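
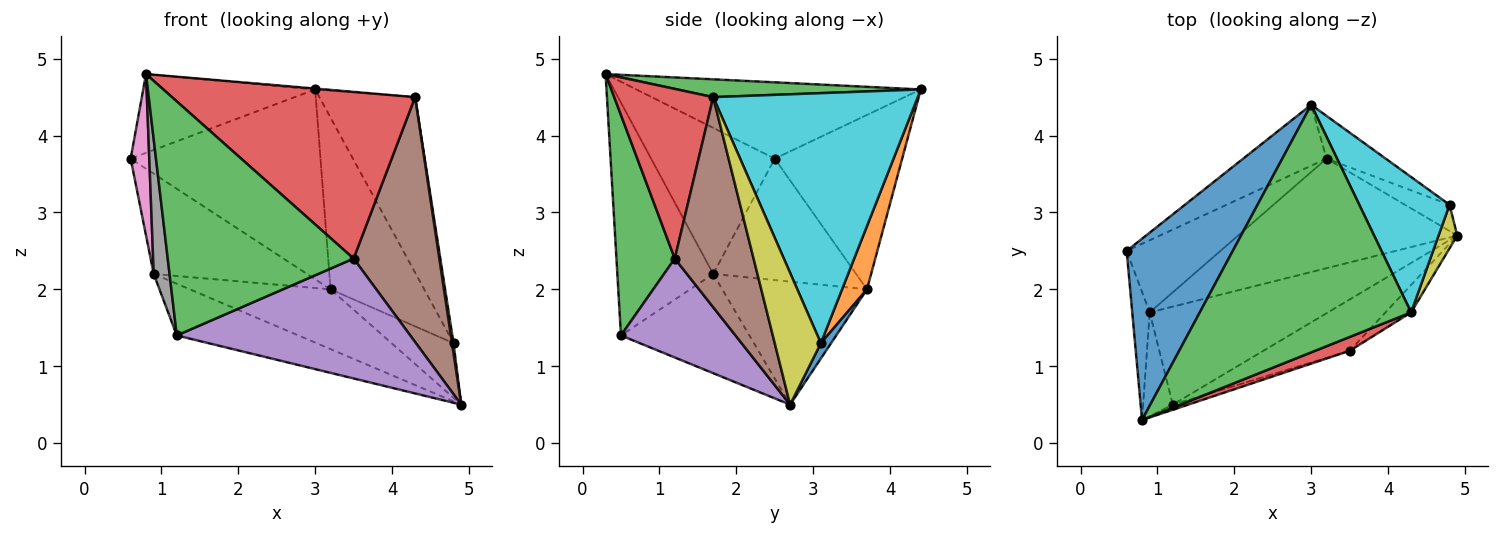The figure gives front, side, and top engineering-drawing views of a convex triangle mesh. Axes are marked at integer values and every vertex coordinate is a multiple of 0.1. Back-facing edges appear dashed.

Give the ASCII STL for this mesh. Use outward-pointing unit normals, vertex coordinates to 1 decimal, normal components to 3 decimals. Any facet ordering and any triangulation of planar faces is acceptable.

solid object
 facet normal -0.551 0.333 0.766
  outer loop
   vertex 3.0 4.4 4.6
   vertex 0.6 2.5 3.7
   vertex 0.8 0.3 4.8
  endloop
 endfacet
 facet normal -0.539 0.802 -0.257
  outer loop
   vertex 3.2 3.7 2.0
   vertex 0.6 2.5 3.7
   vertex 3.0 4.4 4.6
  endloop
 endfacet
 facet normal 0.084 0.004 0.996
  outer loop
   vertex 4.3 1.7 4.5
   vertex 3.0 4.4 4.6
   vertex 0.8 0.3 4.8
  endloop
 endfacet
 facet normal -0.442 0.419 -0.793
  outer loop
   vertex 0.9 1.7 2.2
   vertex 4.9 2.7 0.5
   vertex 1.2 0.5 1.4
  endloop
 endfacet
 facet normal -0.442 0.430 -0.787
  outer loop
   vertex 0.9 1.7 2.2
   vertex 3.2 3.7 2.0
   vertex 4.9 2.7 0.5
  endloop
 endfacet
 facet normal -0.603 0.647 -0.466
  outer loop
   vertex 0.9 1.7 2.2
   vertex 0.6 2.5 3.7
   vertex 3.2 3.7 2.0
  endloop
 endfacet
 facet normal -0.982 -0.148 -0.117
  outer loop
   vertex 0.9 1.7 2.2
   vertex 0.8 0.3 4.8
   vertex 0.6 2.5 3.7
  endloop
 endfacet
 facet normal -0.979 -0.162 -0.125
  outer loop
   vertex 0.9 1.7 2.2
   vertex 1.2 0.5 1.4
   vertex 0.8 0.3 4.8
  endloop
 endfacet
 facet normal 0.990 -0.033 0.140
  outer loop
   vertex 4.8 3.1 1.3
   vertex 4.3 1.7 4.5
   vertex 4.9 2.7 0.5
  endloop
 endfacet
 facet normal 0.861 0.403 0.311
  outer loop
   vertex 4.8 3.1 1.3
   vertex 3.0 4.4 4.6
   vertex 4.3 1.7 4.5
  endloop
 endfacet
 facet normal 0.147 0.892 -0.428
  outer loop
   vertex 4.8 3.1 1.3
   vertex 4.9 2.7 0.5
   vertex 3.2 3.7 2.0
  endloop
 endfacet
 facet normal 0.250 0.940 -0.234
  outer loop
   vertex 4.8 3.1 1.3
   vertex 3.2 3.7 2.0
   vertex 3.0 4.4 4.6
  endloop
 endfacet
 facet normal 0.299 -0.954 -0.021
  outer loop
   vertex 3.5 1.2 2.4
   vertex 0.8 0.3 4.8
   vertex 1.2 0.5 1.4
  endloop
 endfacet
 facet normal 0.376 -0.923 0.077
  outer loop
   vertex 3.5 1.2 2.4
   vertex 4.3 1.7 4.5
   vertex 0.8 0.3 4.8
  endloop
 endfacet
 facet normal 0.411 -0.838 -0.359
  outer loop
   vertex 3.5 1.2 2.4
   vertex 1.2 0.5 1.4
   vertex 4.9 2.7 0.5
  endloop
 endfacet
 facet normal 0.674 -0.734 -0.082
  outer loop
   vertex 3.5 1.2 2.4
   vertex 4.9 2.7 0.5
   vertex 4.3 1.7 4.5
  endloop
 endfacet
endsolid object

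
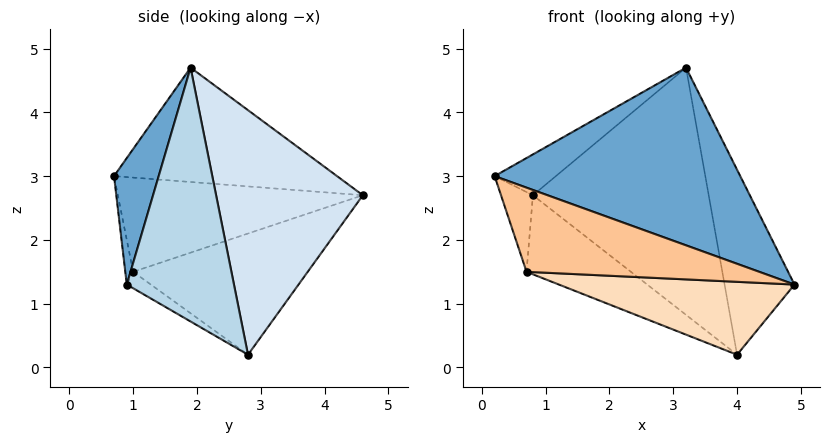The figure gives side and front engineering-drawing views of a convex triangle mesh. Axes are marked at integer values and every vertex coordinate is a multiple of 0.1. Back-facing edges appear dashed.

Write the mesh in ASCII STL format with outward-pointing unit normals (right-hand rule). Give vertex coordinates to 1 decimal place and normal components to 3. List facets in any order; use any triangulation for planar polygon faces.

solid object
 facet normal 0.167 -0.920 0.354
  outer loop
   vertex 3.2 1.9 4.7
   vertex 0.2 0.7 3.0
   vertex 4.9 0.9 1.3
  endloop
 endfacet
 facet normal -0.531 0.146 0.835
  outer loop
   vertex 3.2 1.9 4.7
   vertex 0.8 4.6 2.7
   vertex 0.2 0.7 3.0
  endloop
 endfacet
 facet normal 0.811 0.529 0.250
  outer loop
   vertex 4.0 2.8 0.2
   vertex 3.2 1.9 4.7
   vertex 4.9 0.9 1.3
  endloop
 endfacet
 facet normal 0.619 0.742 0.258
  outer loop
   vertex 4.0 2.8 0.2
   vertex 0.8 4.6 2.7
   vertex 3.2 1.9 4.7
  endloop
 endfacet
 facet normal -0.949 0.124 -0.291
  outer loop
   vertex 0.7 1.0 1.5
   vertex 0.2 0.7 3.0
   vertex 0.8 4.6 2.7
  endloop
 endfacet
 facet normal -0.483 0.289 -0.826
  outer loop
   vertex 0.7 1.0 1.5
   vertex 0.8 4.6 2.7
   vertex 4.0 2.8 0.2
  endloop
 endfacet
 facet normal -0.033 -0.978 -0.207
  outer loop
   vertex 0.7 1.0 1.5
   vertex 4.9 0.9 1.3
   vertex 0.2 0.7 3.0
  endloop
 endfacet
 facet normal -0.053 -0.519 -0.853
  outer loop
   vertex 0.7 1.0 1.5
   vertex 4.0 2.8 0.2
   vertex 4.9 0.9 1.3
  endloop
 endfacet
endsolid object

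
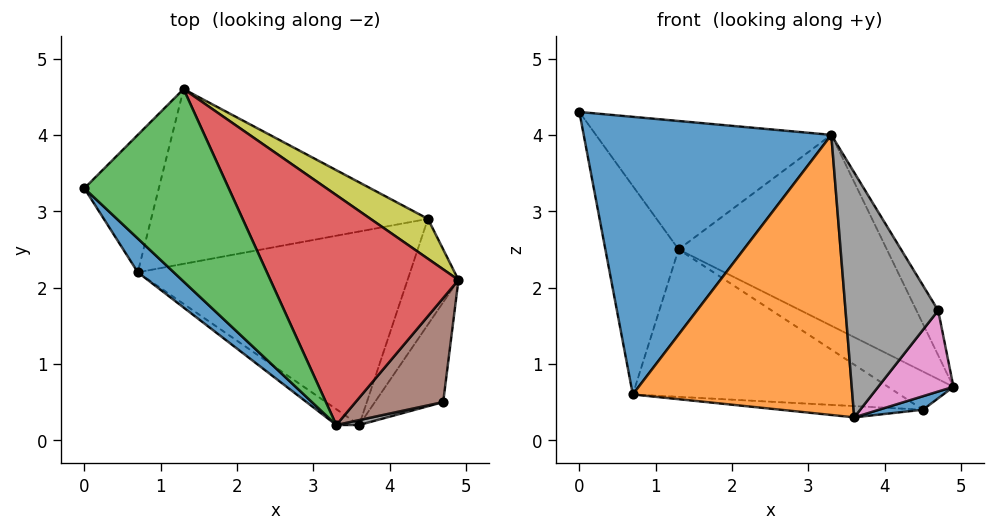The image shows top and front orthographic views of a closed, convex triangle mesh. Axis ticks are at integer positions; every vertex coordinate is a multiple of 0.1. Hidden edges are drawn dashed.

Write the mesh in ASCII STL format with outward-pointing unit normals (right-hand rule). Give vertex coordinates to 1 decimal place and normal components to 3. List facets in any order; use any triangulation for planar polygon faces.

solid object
 facet normal -0.678 -0.730 0.089
  outer loop
   vertex 0.7 2.2 0.6
   vertex 3.3 0.2 4.0
   vertex 0.0 3.3 4.3
  endloop
 endfacet
 facet normal -0.570 -0.820 -0.046
  outer loop
   vertex 0.7 2.2 0.6
   vertex 3.6 0.2 0.3
   vertex 3.3 0.2 4.0
  endloop
 endfacet
 facet normal 0.513 0.476 0.714
  outer loop
   vertex 1.3 4.6 2.5
   vertex 0.0 3.3 4.3
   vertex 3.3 0.2 4.0
  endloop
 endfacet
 facet normal 0.638 0.492 0.593
  outer loop
   vertex 1.3 4.6 2.5
   vertex 3.3 0.2 4.0
   vertex 4.9 2.1 0.7
  endloop
 endfacet
 facet normal -0.848 0.443 -0.292
  outer loop
   vertex 1.3 4.6 2.5
   vertex 0.7 2.2 0.6
   vertex 0.0 3.3 4.3
  endloop
 endfacet
 facet normal 0.818 0.228 0.528
  outer loop
   vertex 4.7 0.5 1.7
   vertex 4.9 2.1 0.7
   vertex 3.3 0.2 4.0
  endloop
 endfacet
 facet normal 0.757 -0.412 -0.507
  outer loop
   vertex 4.7 0.5 1.7
   vertex 3.6 0.2 0.3
   vertex 4.9 2.1 0.7
  endloop
 endfacet
 facet normal 0.240 -0.971 0.019
  outer loop
   vertex 4.7 0.5 1.7
   vertex 3.3 0.2 4.0
   vertex 3.6 0.2 0.3
  endloop
 endfacet
 facet normal 0.644 0.529 0.553
  outer loop
   vertex 4.5 2.9 0.4
   vertex 1.3 4.6 2.5
   vertex 4.9 2.1 0.7
  endloop
 endfacet
 facet normal -0.157 0.637 -0.755
  outer loop
   vertex 4.5 2.9 0.4
   vertex 0.7 2.2 0.6
   vertex 1.3 4.6 2.5
  endloop
 endfacet
 facet normal 0.440 -0.114 -0.891
  outer loop
   vertex 4.5 2.9 0.4
   vertex 4.9 2.1 0.7
   vertex 3.6 0.2 0.3
  endloop
 endfacet
 facet normal -0.063 0.058 -0.996
  outer loop
   vertex 4.5 2.9 0.4
   vertex 3.6 0.2 0.3
   vertex 0.7 2.2 0.6
  endloop
 endfacet
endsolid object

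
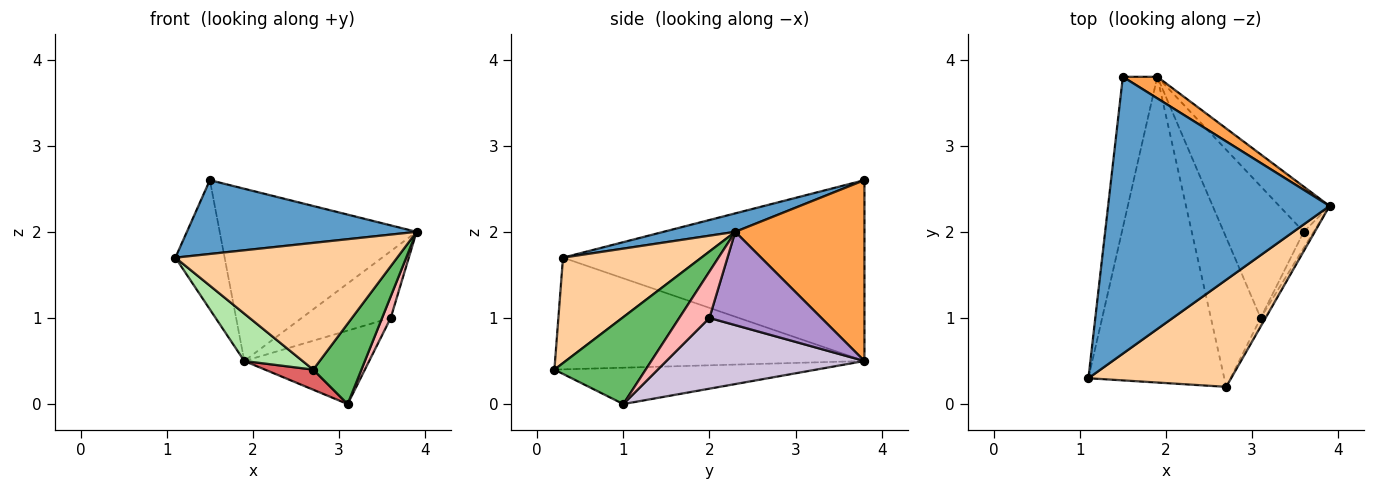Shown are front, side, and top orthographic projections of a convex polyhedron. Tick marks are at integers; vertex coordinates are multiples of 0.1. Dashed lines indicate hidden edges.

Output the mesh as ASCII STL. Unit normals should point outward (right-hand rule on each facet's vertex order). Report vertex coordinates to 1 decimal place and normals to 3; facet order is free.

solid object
 facet normal 0.080 -0.257 0.963
  outer loop
   vertex 1.5 3.8 2.6
   vertex 1.1 0.3 1.7
   vertex 3.9 2.3 2.0
  endloop
 endfacet
 facet normal -0.970 0.158 -0.185
  outer loop
   vertex 1.9 3.8 0.5
   vertex 1.1 0.3 1.7
   vertex 1.5 3.8 2.6
  endloop
 endfacet
 facet normal 0.546 0.832 0.104
  outer loop
   vertex 1.9 3.8 0.5
   vertex 1.5 3.8 2.6
   vertex 3.9 2.3 2.0
  endloop
 endfacet
 facet normal 0.430 -0.690 0.583
  outer loop
   vertex 2.7 0.2 0.4
   vertex 3.9 2.3 2.0
   vertex 1.1 0.3 1.7
  endloop
 endfacet
 facet normal 0.883 -0.467 -0.050
  outer loop
   vertex 2.7 0.2 0.4
   vertex 3.1 1.0 0.0
   vertex 3.9 2.3 2.0
  endloop
 endfacet
 facet normal -0.631 -0.119 -0.767
  outer loop
   vertex 2.7 0.2 0.4
   vertex 1.1 0.3 1.7
   vertex 1.9 3.8 0.5
  endloop
 endfacet
 facet normal -0.587 -0.108 -0.803
  outer loop
   vertex 2.7 0.2 0.4
   vertex 1.9 3.8 0.5
   vertex 3.1 1.0 0.0
  endloop
 endfacet
 facet normal 0.942 -0.269 -0.202
  outer loop
   vertex 3.6 2.0 1.0
   vertex 3.9 2.3 2.0
   vertex 3.1 1.0 0.0
  endloop
 endfacet
 facet normal 0.721 0.573 -0.388
  outer loop
   vertex 3.6 2.0 1.0
   vertex 1.9 3.8 0.5
   vertex 3.9 2.3 2.0
  endloop
 endfacet
 facet normal 0.611 0.385 -0.691
  outer loop
   vertex 3.6 2.0 1.0
   vertex 3.1 1.0 0.0
   vertex 1.9 3.8 0.5
  endloop
 endfacet
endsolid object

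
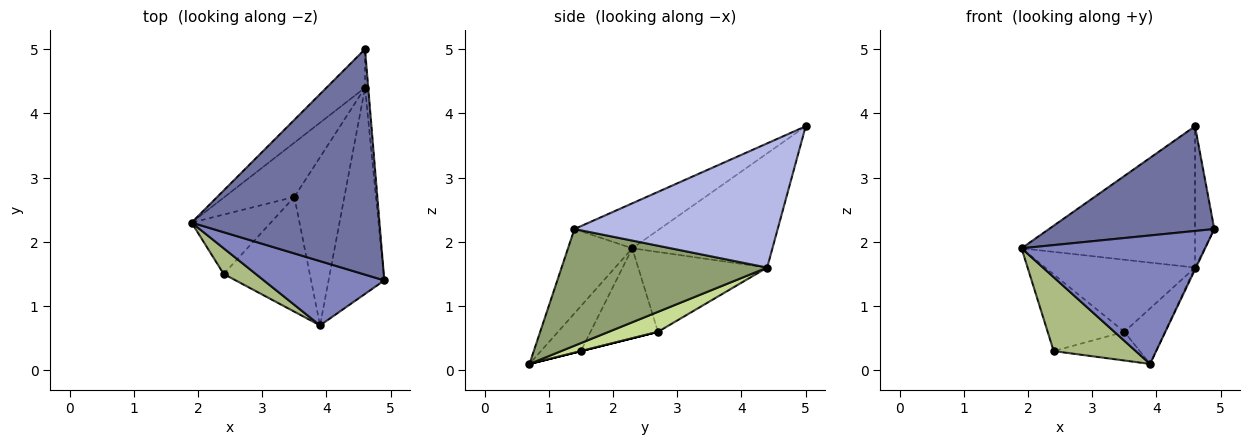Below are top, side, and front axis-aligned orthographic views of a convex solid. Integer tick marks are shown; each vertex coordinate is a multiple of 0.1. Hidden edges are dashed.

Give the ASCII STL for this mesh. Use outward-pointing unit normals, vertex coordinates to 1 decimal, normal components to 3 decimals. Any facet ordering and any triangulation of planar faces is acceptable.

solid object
 facet normal -0.212 -0.412 0.886
  outer loop
   vertex 4.6 5.0 3.8
   vertex 1.9 2.3 1.9
   vertex 4.9 1.4 2.2
  endloop
 endfacet
 facet normal -0.299 -0.854 0.427
  outer loop
   vertex 3.9 0.7 0.1
   vertex 4.9 1.4 2.2
   vertex 1.9 2.3 1.9
  endloop
 endfacet
 facet normal -0.615 0.761 -0.208
  outer loop
   vertex 4.6 4.4 1.6
   vertex 1.9 2.3 1.9
   vertex 4.6 5.0 3.8
  endloop
 endfacet
 facet normal 0.995 0.094 -0.026
  outer loop
   vertex 4.6 4.4 1.6
   vertex 4.6 5.0 3.8
   vertex 4.9 1.4 2.2
  endloop
 endfacet
 facet normal 0.902 0.004 -0.431
  outer loop
   vertex 4.6 4.4 1.6
   vertex 4.9 1.4 2.2
   vertex 3.9 0.7 0.1
  endloop
 endfacet
 facet normal -0.418 -0.858 0.298
  outer loop
   vertex 2.4 1.5 0.3
   vertex 3.9 0.7 0.1
   vertex 1.9 2.3 1.9
  endloop
 endfacet
 facet normal 0.355 0.293 -0.888
  outer loop
   vertex 3.5 2.7 0.6
   vertex 4.6 4.4 1.6
   vertex 3.9 0.7 0.1
  endloop
 endfacet
 facet normal 0.000 0.243 -0.970
  outer loop
   vertex 3.5 2.7 0.6
   vertex 3.9 0.7 0.1
   vertex 2.4 1.5 0.3
  endloop
 endfacet
 facet normal -0.567 0.658 -0.495
  outer loop
   vertex 3.5 2.7 0.6
   vertex 1.9 2.3 1.9
   vertex 4.6 4.4 1.6
  endloop
 endfacet
 facet normal -0.571 0.649 -0.503
  outer loop
   vertex 3.5 2.7 0.6
   vertex 2.4 1.5 0.3
   vertex 1.9 2.3 1.9
  endloop
 endfacet
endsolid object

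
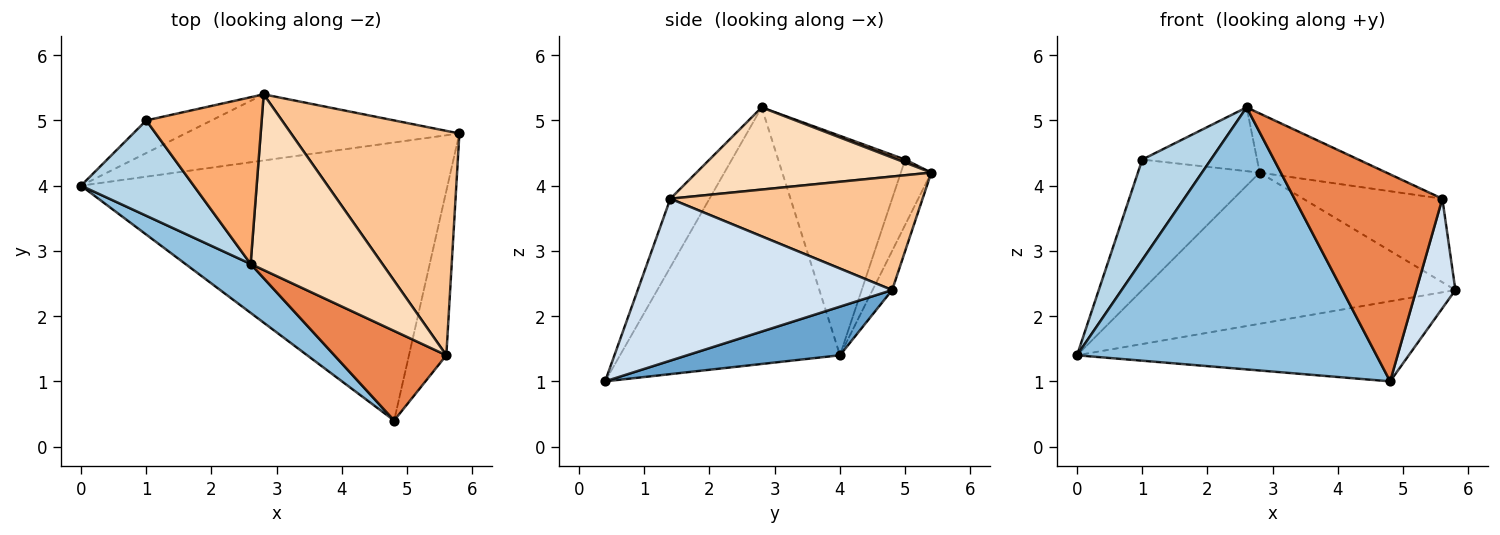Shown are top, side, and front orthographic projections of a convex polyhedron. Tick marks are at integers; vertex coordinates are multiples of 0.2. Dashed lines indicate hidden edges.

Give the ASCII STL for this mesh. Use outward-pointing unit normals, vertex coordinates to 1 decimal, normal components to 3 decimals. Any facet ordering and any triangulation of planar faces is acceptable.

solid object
 facet normal 0.126 0.275 -0.953
  outer loop
   vertex 4.8 0.4 1.0
   vertex 0.0 4.0 1.4
   vertex 5.8 4.8 2.4
  endloop
 endfacet
 facet normal -0.585 -0.797 0.149
  outer loop
   vertex 2.6 2.8 5.2
   vertex 0.0 4.0 1.4
   vertex 4.8 0.4 1.0
  endloop
 endfacet
 facet normal -0.802 -0.433 0.412
  outer loop
   vertex 1.0 5.0 4.4
   vertex 0.0 4.0 1.4
   vertex 2.6 2.8 5.2
  endloop
 endfacet
 facet normal 0.964 -0.148 -0.222
  outer loop
   vertex 5.6 1.4 3.8
   vertex 4.8 0.4 1.0
   vertex 5.8 4.8 2.4
  endloop
 endfacet
 facet normal -0.236 -0.892 0.386
  outer loop
   vertex 5.6 1.4 3.8
   vertex 2.6 2.8 5.2
   vertex 4.8 0.4 1.0
  endloop
 endfacet
 facet normal 0.024 0.357 0.934
  outer loop
   vertex 2.8 5.4 4.2
   vertex 1.0 5.0 4.4
   vertex 2.6 2.8 5.2
  endloop
 endfacet
 facet normal 0.534 0.295 0.792
  outer loop
   vertex 2.8 5.4 4.2
   vertex 5.6 1.4 3.8
   vertex 5.8 4.8 2.4
  endloop
 endfacet
 facet normal 0.509 0.275 0.816
  outer loop
   vertex 2.8 5.4 4.2
   vertex 2.6 2.8 5.2
   vertex 5.6 1.4 3.8
  endloop
 endfacet
 facet normal -0.057 0.915 -0.400
  outer loop
   vertex 2.8 5.4 4.2
   vertex 5.8 4.8 2.4
   vertex 0.0 4.0 1.4
  endloop
 endfacet
 facet normal -0.236 0.943 -0.236
  outer loop
   vertex 2.8 5.4 4.2
   vertex 0.0 4.0 1.4
   vertex 1.0 5.0 4.4
  endloop
 endfacet
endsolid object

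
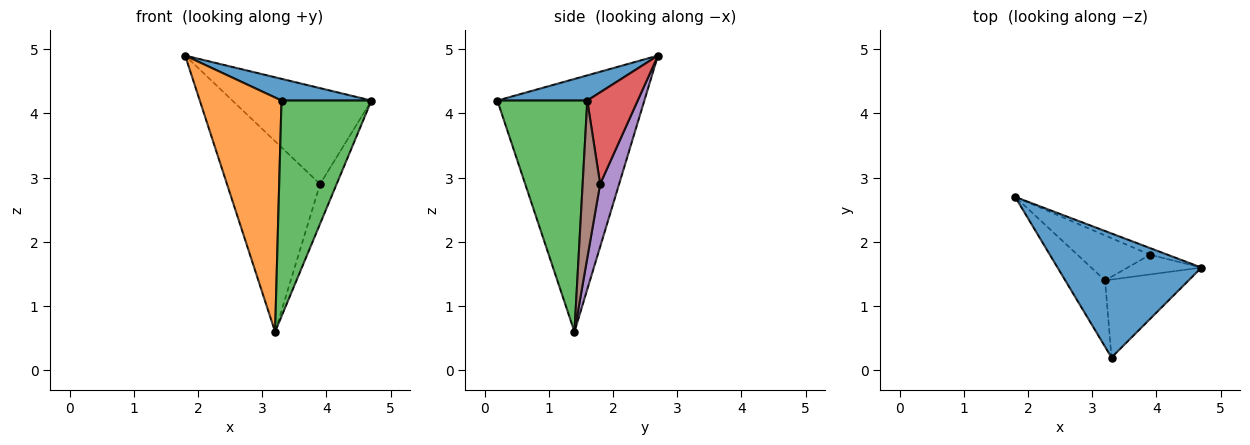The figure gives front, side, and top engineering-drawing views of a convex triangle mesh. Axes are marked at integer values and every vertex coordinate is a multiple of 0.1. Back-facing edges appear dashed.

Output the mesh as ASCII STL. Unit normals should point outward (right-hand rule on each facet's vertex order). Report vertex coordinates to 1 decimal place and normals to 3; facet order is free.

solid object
 facet normal 0.170 -0.170 0.971
  outer loop
   vertex 3.3 0.2 4.2
   vertex 4.7 1.6 4.2
   vertex 1.8 2.7 4.9
  endloop
 endfacet
 facet normal -0.866 -0.481 -0.136
  outer loop
   vertex 3.2 1.4 0.6
   vertex 3.3 0.2 4.2
   vertex 1.8 2.7 4.9
  endloop
 endfacet
 facet normal 0.685 -0.685 -0.247
  outer loop
   vertex 3.2 1.4 0.6
   vertex 4.7 1.6 4.2
   vertex 3.3 0.2 4.2
  endloop
 endfacet
 facet normal 0.340 0.938 -0.065
  outer loop
   vertex 3.9 1.8 2.9
   vertex 1.8 2.7 4.9
   vertex 4.7 1.6 4.2
  endloop
 endfacet
 facet normal 0.195 0.955 -0.225
  outer loop
   vertex 3.9 1.8 2.9
   vertex 3.2 1.4 0.6
   vertex 1.8 2.7 4.9
  endloop
 endfacet
 facet normal 0.687 0.652 -0.322
  outer loop
   vertex 3.9 1.8 2.9
   vertex 4.7 1.6 4.2
   vertex 3.2 1.4 0.6
  endloop
 endfacet
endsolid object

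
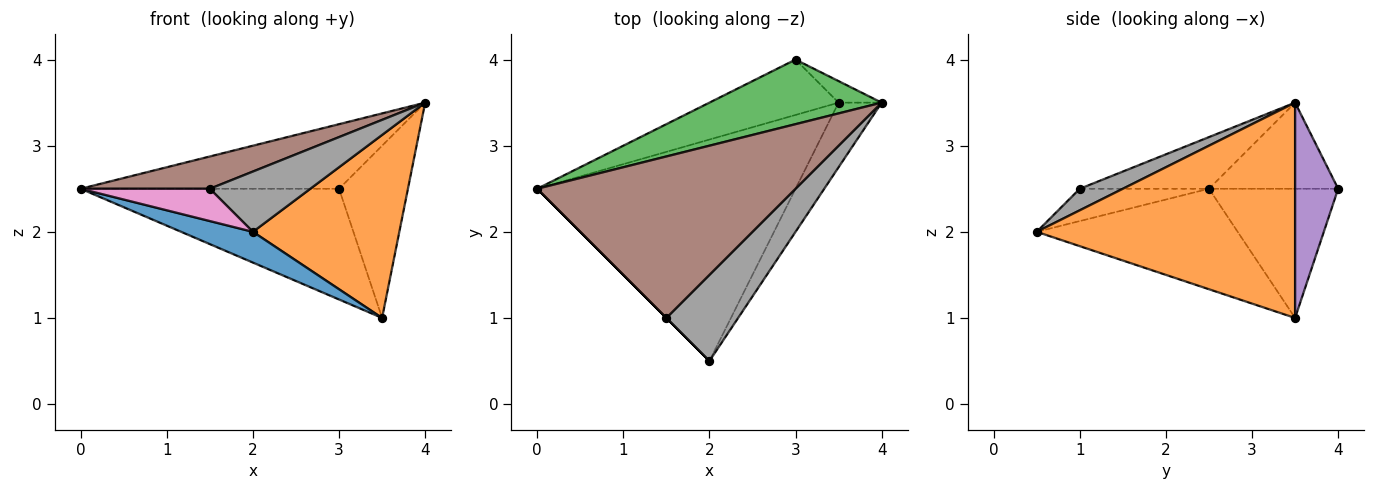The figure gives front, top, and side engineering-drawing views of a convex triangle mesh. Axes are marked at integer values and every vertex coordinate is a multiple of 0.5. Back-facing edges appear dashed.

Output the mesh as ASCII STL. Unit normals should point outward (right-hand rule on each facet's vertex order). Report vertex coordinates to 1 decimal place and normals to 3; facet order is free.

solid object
 facet normal -0.359 -0.128 -0.924
  outer loop
   vertex 3.5 3.5 1.0
   vertex 2.0 0.5 2.0
   vertex 0.0 2.5 2.5
  endloop
 endfacet
 facet normal 0.857 -0.486 -0.171
  outer loop
   vertex 3.5 3.5 1.0
   vertex 4.0 3.5 3.5
   vertex 2.0 0.5 2.0
  endloop
 endfacet
 facet normal -0.333 0.667 0.667
  outer loop
   vertex 3.0 4.0 2.5
   vertex 0.0 2.5 2.5
   vertex 4.0 3.5 3.5
  endloop
 endfacet
 facet normal -0.408 0.816 -0.408
  outer loop
   vertex 3.0 4.0 2.5
   vertex 3.5 3.5 1.0
   vertex 0.0 2.5 2.5
  endloop
 endfacet
 facet normal 0.527 0.843 -0.105
  outer loop
   vertex 3.0 4.0 2.5
   vertex 4.0 3.5 3.5
   vertex 3.5 3.5 1.0
  endloop
 endfacet
 facet normal -0.192 -0.192 0.962
  outer loop
   vertex 1.5 1.0 2.5
   vertex 4.0 3.5 3.5
   vertex 0.0 2.5 2.5
  endloop
 endfacet
 facet normal -0.707 -0.707 0.000
  outer loop
   vertex 1.5 1.0 2.5
   vertex 0.0 2.5 2.5
   vertex 2.0 0.5 2.0
  endloop
 endfacet
 facet normal 0.239 -0.557 0.796
  outer loop
   vertex 1.5 1.0 2.5
   vertex 2.0 0.5 2.0
   vertex 4.0 3.5 3.5
  endloop
 endfacet
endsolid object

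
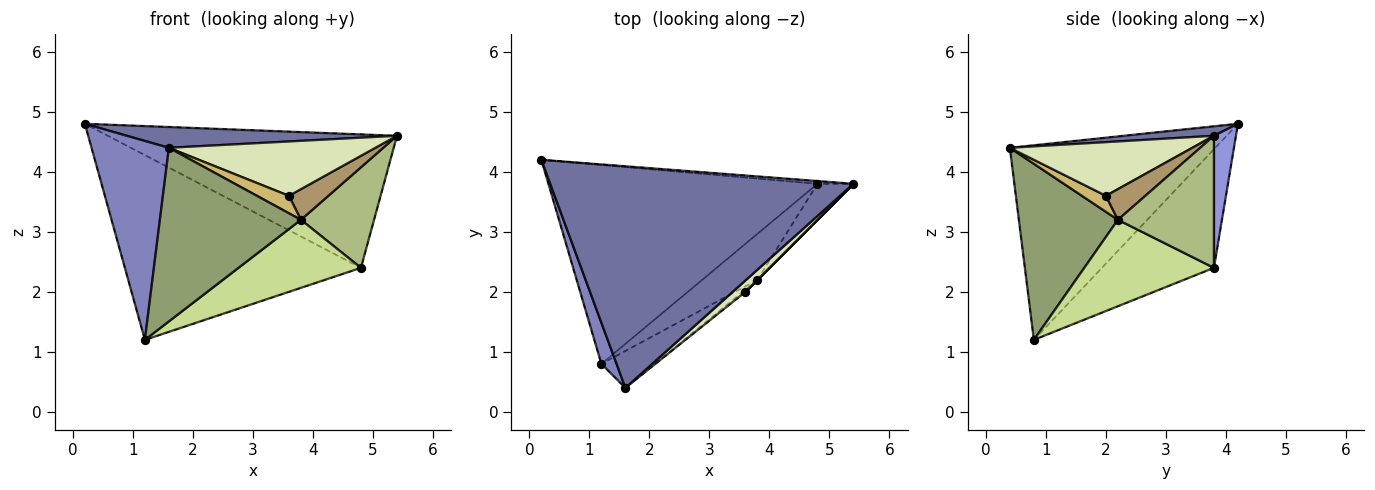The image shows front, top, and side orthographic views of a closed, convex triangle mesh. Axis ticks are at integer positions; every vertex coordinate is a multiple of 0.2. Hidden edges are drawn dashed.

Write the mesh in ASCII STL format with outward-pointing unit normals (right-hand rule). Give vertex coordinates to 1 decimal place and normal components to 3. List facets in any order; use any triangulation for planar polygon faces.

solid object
 facet normal 0.031 -0.093 0.995
  outer loop
   vertex 1.6 0.4 4.4
   vertex 5.4 3.8 4.6
   vertex 0.2 4.2 4.8
  endloop
 endfacet
 facet normal -0.933 -0.352 0.073
  outer loop
   vertex 1.2 0.8 1.2
   vertex 1.6 0.4 4.4
   vertex 0.2 4.2 4.8
  endloop
 endfacet
 facet normal 0.076 0.997 -0.021
  outer loop
   vertex 4.8 3.8 2.4
   vertex 0.2 4.2 4.8
   vertex 5.4 3.8 4.6
  endloop
 endfacet
 facet normal -0.307 0.648 -0.697
  outer loop
   vertex 4.8 3.8 2.4
   vertex 1.2 0.8 1.2
   vertex 0.2 4.2 4.8
  endloop
 endfacet
 facet normal 0.566 -0.806 -0.172
  outer loop
   vertex 3.8 2.2 3.2
   vertex 1.6 0.4 4.4
   vertex 1.2 0.8 1.2
  endloop
 endfacet
 facet normal 0.778 -0.592 -0.212
  outer loop
   vertex 3.8 2.2 3.2
   vertex 4.8 3.8 2.4
   vertex 5.4 3.8 4.6
  endloop
 endfacet
 facet normal 0.659 -0.623 -0.421
  outer loop
   vertex 3.8 2.2 3.2
   vertex 1.2 0.8 1.2
   vertex 4.8 3.8 2.4
  endloop
 endfacet
 facet normal 0.654 -0.740 0.155
  outer loop
   vertex 3.6 2.0 3.6
   vertex 5.4 3.8 4.6
   vertex 1.6 0.4 4.4
  endloop
 endfacet
 facet normal 0.707 -0.707 0.000
  outer loop
   vertex 3.6 2.0 3.6
   vertex 3.8 2.2 3.2
   vertex 5.4 3.8 4.6
  endloop
 endfacet
 facet normal 0.597 -0.796 -0.100
  outer loop
   vertex 3.6 2.0 3.6
   vertex 1.6 0.4 4.4
   vertex 3.8 2.2 3.2
  endloop
 endfacet
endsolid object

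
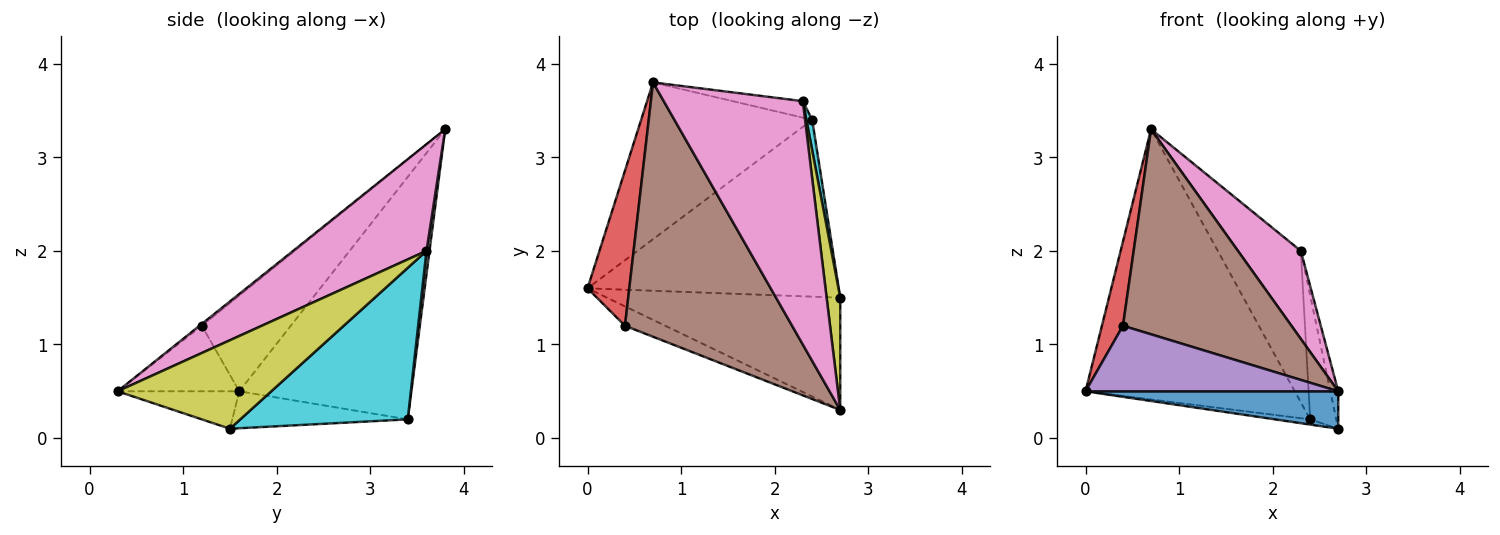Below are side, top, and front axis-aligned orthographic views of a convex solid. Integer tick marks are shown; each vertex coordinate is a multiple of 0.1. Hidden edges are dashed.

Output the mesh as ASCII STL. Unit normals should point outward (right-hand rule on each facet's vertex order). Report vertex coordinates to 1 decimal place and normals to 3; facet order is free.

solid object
 facet normal -0.151 -0.313 -0.938
  outer loop
   vertex 2.7 0.3 0.5
   vertex 0.0 1.6 0.5
   vertex 2.7 1.5 0.1
  endloop
 endfacet
 facet normal -0.145 0.029 -0.989
  outer loop
   vertex 2.4 3.4 0.2
   vertex 2.7 1.5 0.1
   vertex 0.0 1.6 0.5
  endloop
 endfacet
 facet normal -0.580 0.705 -0.409
  outer loop
   vertex 2.4 3.4 0.2
   vertex 0.0 1.6 0.5
   vertex 0.7 3.8 3.3
  endloop
 endfacet
 facet normal -0.896 -0.212 0.391
  outer loop
   vertex 0.4 1.2 1.2
   vertex 0.7 3.8 3.3
   vertex 0.0 1.6 0.5
  endloop
 endfacet
 facet normal -0.419 -0.871 -0.258
  outer loop
   vertex 0.4 1.2 1.2
   vertex 0.0 1.6 0.5
   vertex 2.7 0.3 0.5
  endloop
 endfacet
 facet normal -0.009 -0.628 0.778
  outer loop
   vertex 0.4 1.2 1.2
   vertex 2.7 0.3 0.5
   vertex 0.7 3.8 3.3
  endloop
 endfacet
 facet normal 0.585 -0.276 0.763
  outer loop
   vertex 2.3 3.6 2.0
   vertex 0.7 3.8 3.3
   vertex 2.7 0.3 0.5
  endloop
 endfacet
 facet normal 0.036 0.993 -0.108
  outer loop
   vertex 2.3 3.6 2.0
   vertex 2.4 3.4 0.2
   vertex 0.7 3.8 3.3
  endloop
 endfacet
 facet normal 0.987 0.051 0.152
  outer loop
   vertex 2.3 3.6 2.0
   vertex 2.7 0.3 0.5
   vertex 2.7 1.5 0.1
  endloop
 endfacet
 facet normal 0.987 0.154 0.038
  outer loop
   vertex 2.3 3.6 2.0
   vertex 2.7 1.5 0.1
   vertex 2.4 3.4 0.2
  endloop
 endfacet
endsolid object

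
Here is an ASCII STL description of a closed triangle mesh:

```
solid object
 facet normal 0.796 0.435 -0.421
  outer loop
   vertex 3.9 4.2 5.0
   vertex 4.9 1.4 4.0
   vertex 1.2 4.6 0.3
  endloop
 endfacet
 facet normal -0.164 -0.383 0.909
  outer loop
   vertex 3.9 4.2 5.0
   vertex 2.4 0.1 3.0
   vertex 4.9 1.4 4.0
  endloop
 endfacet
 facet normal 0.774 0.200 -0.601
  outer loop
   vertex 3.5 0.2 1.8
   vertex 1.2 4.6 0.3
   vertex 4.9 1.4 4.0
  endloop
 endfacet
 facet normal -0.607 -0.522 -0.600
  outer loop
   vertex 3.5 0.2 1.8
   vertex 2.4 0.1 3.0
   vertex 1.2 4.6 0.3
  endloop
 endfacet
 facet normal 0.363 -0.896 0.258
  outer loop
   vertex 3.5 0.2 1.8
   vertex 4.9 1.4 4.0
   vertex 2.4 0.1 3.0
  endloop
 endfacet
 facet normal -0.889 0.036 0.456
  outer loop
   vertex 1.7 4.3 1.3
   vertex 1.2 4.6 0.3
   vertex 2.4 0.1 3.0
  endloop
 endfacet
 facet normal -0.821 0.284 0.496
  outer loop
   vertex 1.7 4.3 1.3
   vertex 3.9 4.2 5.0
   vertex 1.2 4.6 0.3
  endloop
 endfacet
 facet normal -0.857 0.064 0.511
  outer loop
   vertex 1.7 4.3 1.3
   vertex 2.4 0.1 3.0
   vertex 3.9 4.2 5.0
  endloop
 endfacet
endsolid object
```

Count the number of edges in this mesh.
12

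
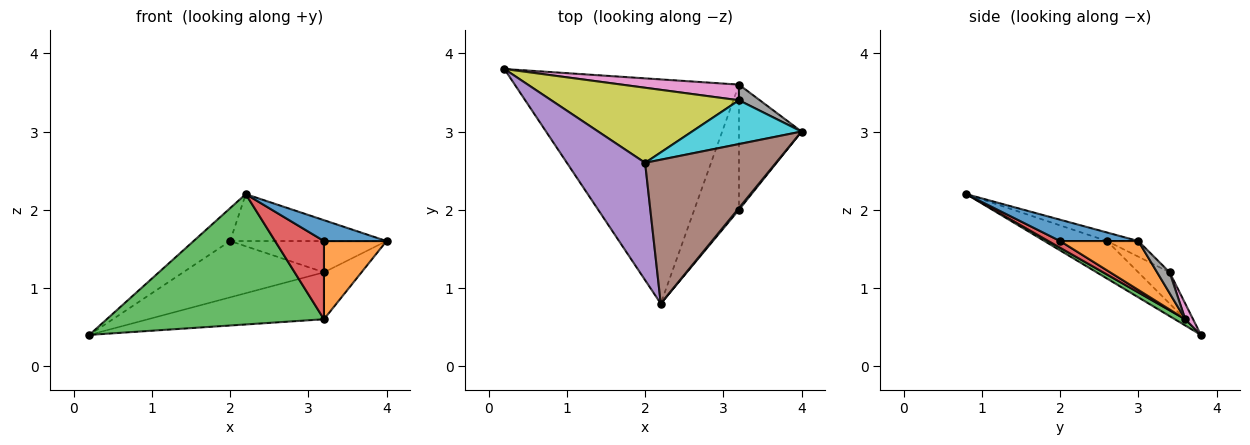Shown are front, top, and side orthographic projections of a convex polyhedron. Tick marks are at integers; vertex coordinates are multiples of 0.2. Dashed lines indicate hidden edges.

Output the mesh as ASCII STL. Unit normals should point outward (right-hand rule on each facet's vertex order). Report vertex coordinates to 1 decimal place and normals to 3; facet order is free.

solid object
 facet normal 0.780 -0.624 0.052
  outer loop
   vertex 3.2 2.0 1.6
   vertex 4.0 3.0 1.6
   vertex 2.2 0.8 2.2
  endloop
 endfacet
 facet normal 0.552 -0.442 -0.707
  outer loop
   vertex 3.2 3.6 0.6
   vertex 4.0 3.0 1.6
   vertex 3.2 2.0 1.6
  endloop
 endfacet
 facet normal 0.024 -0.502 -0.864
  outer loop
   vertex 3.2 3.6 0.6
   vertex 2.2 0.8 2.2
   vertex 0.2 3.8 0.4
  endloop
 endfacet
 facet normal 0.126 -0.526 -0.841
  outer loop
   vertex 3.2 3.6 0.6
   vertex 3.2 2.0 1.6
   vertex 2.2 0.8 2.2
  endloop
 endfacet
 facet normal -0.420 0.245 0.874
  outer loop
   vertex 2.0 2.6 1.6
   vertex 0.2 3.8 0.4
   vertex 2.2 0.8 2.2
  endloop
 endfacet
 facet normal -0.062 0.309 0.949
  outer loop
   vertex 2.0 2.6 1.6
   vertex 2.2 0.8 2.2
   vertex 4.0 3.0 1.6
  endloop
 endfacet
 facet normal 0.042 0.948 0.316
  outer loop
   vertex 3.2 3.4 1.2
   vertex 3.2 3.6 0.6
   vertex 0.2 3.8 0.4
  endloop
 endfacet
 facet normal 0.302 0.905 0.302
  outer loop
   vertex 3.2 3.4 1.2
   vertex 4.0 3.0 1.6
   vertex 3.2 3.6 0.6
  endloop
 endfacet
 facet normal -0.132 0.595 0.793
  outer loop
   vertex 3.2 3.4 1.2
   vertex 0.2 3.8 0.4
   vertex 2.0 2.6 1.6
  endloop
 endfacet
 facet normal -0.115 0.577 0.808
  outer loop
   vertex 3.2 3.4 1.2
   vertex 2.0 2.6 1.6
   vertex 4.0 3.0 1.6
  endloop
 endfacet
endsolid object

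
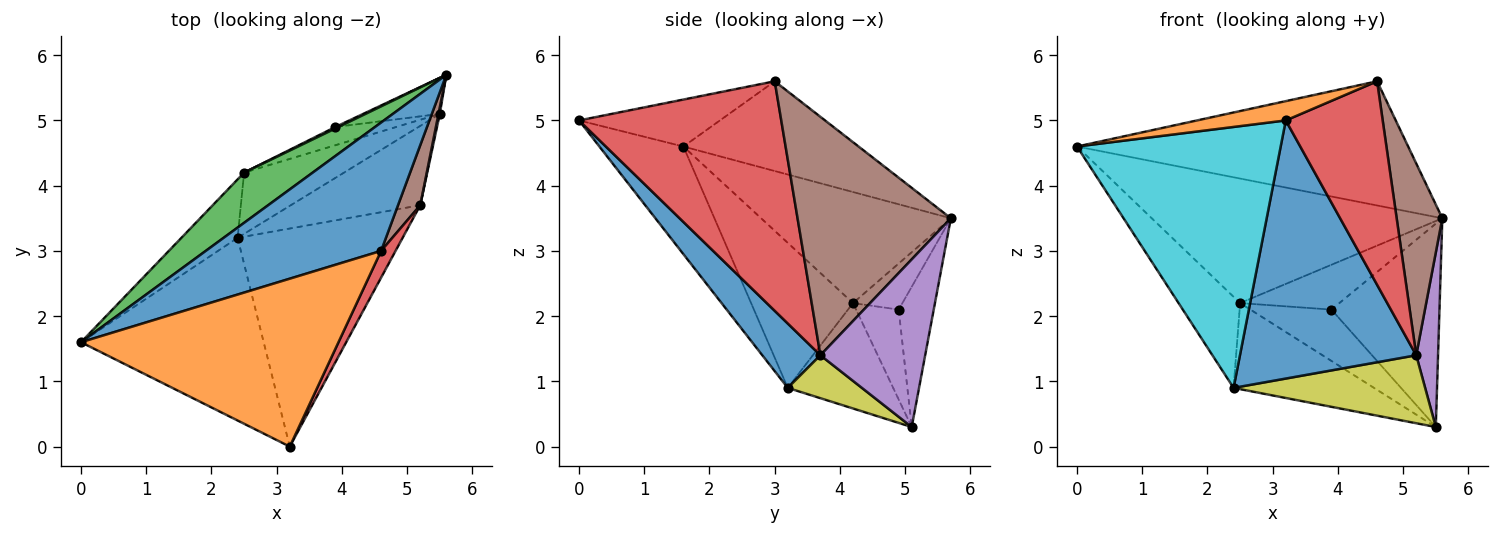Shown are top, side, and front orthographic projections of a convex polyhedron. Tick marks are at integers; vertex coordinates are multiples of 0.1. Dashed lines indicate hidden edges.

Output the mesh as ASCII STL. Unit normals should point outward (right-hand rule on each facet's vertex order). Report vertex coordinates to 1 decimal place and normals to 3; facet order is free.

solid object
 facet normal -0.345 0.653 0.675
  outer loop
   vertex 4.6 3.0 5.6
   vertex 5.6 5.7 3.5
   vertex 0.0 1.6 4.6
  endloop
 endfacet
 facet normal -0.178 -0.112 0.978
  outer loop
   vertex 4.6 3.0 5.6
   vertex 0.0 1.6 4.6
   vertex 3.2 0.0 5.0
  endloop
 endfacet
 facet normal -0.518 0.793 0.320
  outer loop
   vertex 2.5 4.2 2.2
   vertex 0.0 1.6 4.6
   vertex 5.6 5.7 3.5
  endloop
 endfacet
 facet normal 0.900 -0.431 0.057
  outer loop
   vertex 5.2 3.7 1.4
   vertex 4.6 3.0 5.6
   vertex 3.2 0.0 5.0
  endloop
 endfacet
 facet normal 0.979 -0.204 0.008
  outer loop
   vertex 5.2 3.7 1.4
   vertex 5.5 5.1 0.3
   vertex 5.6 5.7 3.5
  endloop
 endfacet
 facet normal 0.955 -0.284 0.089
  outer loop
   vertex 5.2 3.7 1.4
   vertex 5.6 5.7 3.5
   vertex 4.6 3.0 5.6
  endloop
 endfacet
 facet normal -0.813 0.491 -0.315
  outer loop
   vertex 2.4 3.2 0.9
   vertex 0.0 1.6 4.6
   vertex 2.5 4.2 2.2
  endloop
 endfacet
 facet normal -0.522 0.695 -0.495
  outer loop
   vertex 2.4 3.2 0.9
   vertex 2.5 4.2 2.2
   vertex 5.5 5.1 0.3
  endloop
 endfacet
 facet normal 0.244 -0.631 -0.736
  outer loop
   vertex 2.4 3.2 0.9
   vertex 5.5 5.1 0.3
   vertex 5.2 3.7 1.4
  endloop
 endfacet
 facet normal -0.320 -0.776 -0.543
  outer loop
   vertex 2.4 3.2 0.9
   vertex 3.2 0.0 5.0
   vertex 0.0 1.6 4.6
  endloop
 endfacet
 facet normal 0.244 -0.741 -0.626
  outer loop
   vertex 2.4 3.2 0.9
   vertex 5.2 3.7 1.4
   vertex 3.2 0.0 5.0
  endloop
 endfacet
 facet normal -0.304 0.938 -0.166
  outer loop
   vertex 3.9 4.9 2.1
   vertex 5.6 5.7 3.5
   vertex 5.5 5.1 0.3
  endloop
 endfacet
 facet normal -0.445 0.895 0.029
  outer loop
   vertex 3.9 4.9 2.1
   vertex 2.5 4.2 2.2
   vertex 5.6 5.7 3.5
  endloop
 endfacet
 facet normal -0.444 0.844 -0.301
  outer loop
   vertex 3.9 4.9 2.1
   vertex 5.5 5.1 0.3
   vertex 2.5 4.2 2.2
  endloop
 endfacet
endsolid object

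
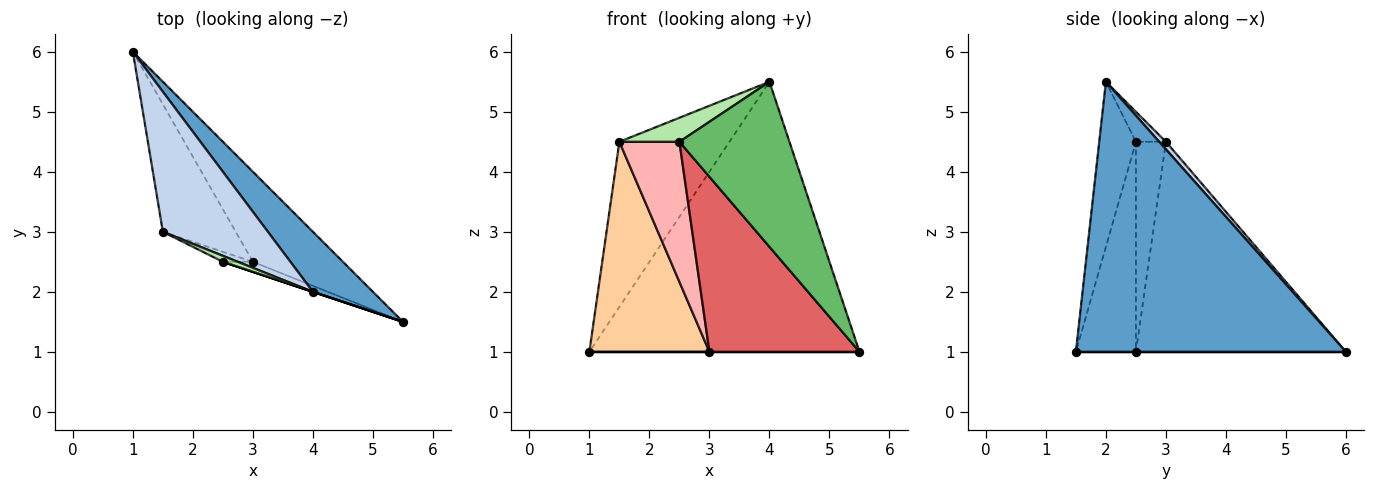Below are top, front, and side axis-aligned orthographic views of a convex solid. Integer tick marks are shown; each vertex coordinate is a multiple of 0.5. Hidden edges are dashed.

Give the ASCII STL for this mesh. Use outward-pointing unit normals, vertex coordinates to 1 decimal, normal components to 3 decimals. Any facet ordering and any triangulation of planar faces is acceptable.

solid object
 facet normal 0.699 0.699 0.155
  outer loop
   vertex 4.0 2.0 5.5
   vertex 5.5 1.5 1.0
   vertex 1.0 6.0 1.0
  endloop
 endfacet
 facet normal 0.046 0.762 0.646
  outer loop
   vertex 1.5 3.0 4.5
   vertex 4.0 2.0 5.5
   vertex 1.0 6.0 1.0
  endloop
 endfacet
 facet normal 0.000 0.000 -1.000
  outer loop
   vertex 3.0 2.5 1.0
   vertex 1.0 6.0 1.0
   vertex 5.5 1.5 1.0
  endloop
 endfacet
 facet normal -0.831 -0.475 -0.288
  outer loop
   vertex 3.0 2.5 1.0
   vertex 1.5 3.0 4.5
   vertex 1.0 6.0 1.0
  endloop
 endfacet
 facet normal -0.316 -0.949 0.000
  outer loop
   vertex 2.5 2.5 4.5
   vertex 5.5 1.5 1.0
   vertex 4.0 2.0 5.5
  endloop
 endfacet
 facet normal -0.436 -0.873 0.218
  outer loop
   vertex 2.5 2.5 4.5
   vertex 4.0 2.0 5.5
   vertex 1.5 3.0 4.5
  endloop
 endfacet
 facet normal -0.371 -0.927 -0.053
  outer loop
   vertex 2.5 2.5 4.5
   vertex 3.0 2.5 1.0
   vertex 5.5 1.5 1.0
  endloop
 endfacet
 facet normal -0.446 -0.893 -0.064
  outer loop
   vertex 2.5 2.5 4.5
   vertex 1.5 3.0 4.5
   vertex 3.0 2.5 1.0
  endloop
 endfacet
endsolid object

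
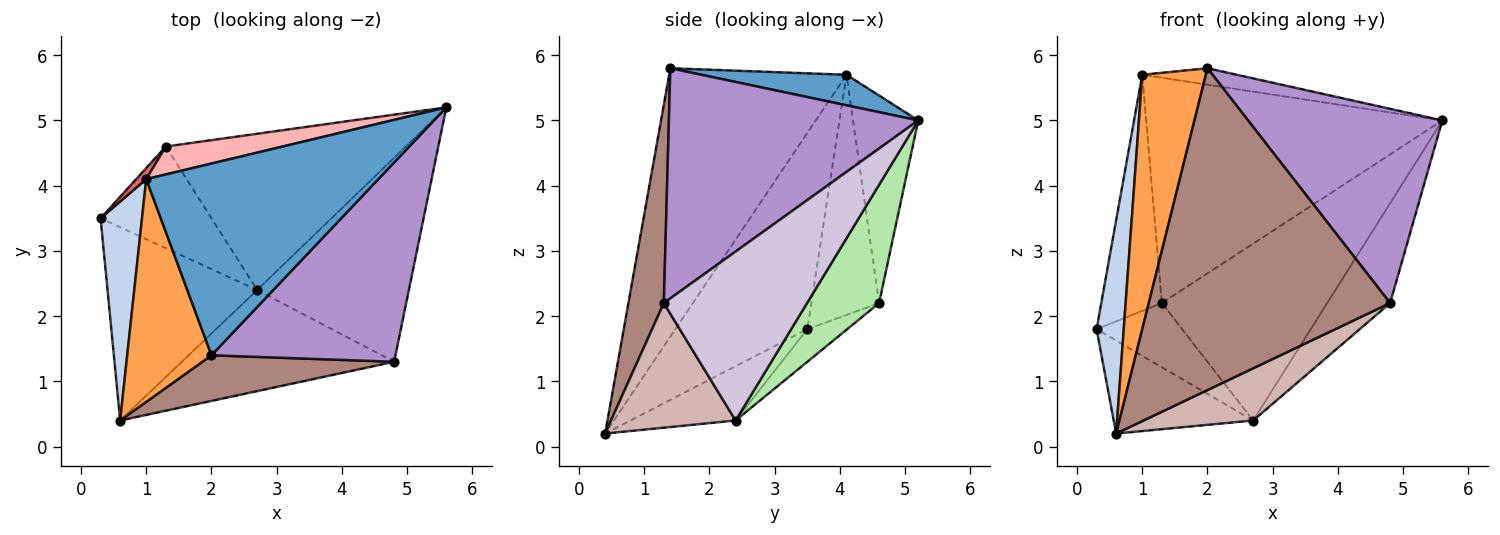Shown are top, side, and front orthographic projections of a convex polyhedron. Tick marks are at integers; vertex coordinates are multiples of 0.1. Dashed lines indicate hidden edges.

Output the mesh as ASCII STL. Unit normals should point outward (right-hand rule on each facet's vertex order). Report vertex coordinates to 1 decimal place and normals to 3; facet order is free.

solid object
 facet normal 0.130 0.085 0.988
  outer loop
   vertex 1.0 4.1 5.7
   vertex 2.0 1.4 5.8
   vertex 5.6 5.2 5.0
  endloop
 endfacet
 facet normal -0.959 -0.197 0.203
  outer loop
   vertex 1.0 4.1 5.7
   vertex 0.3 3.5 1.8
   vertex 0.6 0.4 0.2
  endloop
 endfacet
 facet normal -0.903 -0.324 0.283
  outer loop
   vertex 1.0 4.1 5.7
   vertex 0.6 0.4 0.2
   vertex 2.0 1.4 5.8
  endloop
 endfacet
 facet normal -0.311 0.412 -0.857
  outer loop
   vertex 2.7 2.4 0.4
   vertex 0.6 0.4 0.2
   vertex 0.3 3.5 1.8
  endloop
 endfacet
 facet normal -0.241 0.518 -0.821
  outer loop
   vertex 1.3 4.6 2.2
   vertex 2.7 2.4 0.4
   vertex 0.3 3.5 1.8
  endloop
 endfacet
 facet normal 0.310 0.712 -0.629
  outer loop
   vertex 1.3 4.6 2.2
   vertex 5.6 5.2 5.0
   vertex 2.7 2.4 0.4
  endloop
 endfacet
 facet normal -0.745 0.666 0.031
  outer loop
   vertex 1.3 4.6 2.2
   vertex 0.3 3.5 1.8
   vertex 1.0 4.1 5.7
  endloop
 endfacet
 facet normal -0.214 0.970 0.120
  outer loop
   vertex 1.3 4.6 2.2
   vertex 1.0 4.1 5.7
   vertex 5.6 5.2 5.0
  endloop
 endfacet
 facet normal 0.667 -0.520 0.533
  outer loop
   vertex 4.8 1.3 2.2
   vertex 5.6 5.2 5.0
   vertex 2.0 1.4 5.8
  endloop
 endfacet
 facet normal 0.707 0.311 -0.635
  outer loop
   vertex 4.8 1.3 2.2
   vertex 2.7 2.4 0.4
   vertex 5.6 5.2 5.0
  endloop
 endfacet
 facet normal 0.144 -0.980 0.139
  outer loop
   vertex 4.8 1.3 2.2
   vertex 2.0 1.4 5.8
   vertex 0.6 0.4 0.2
  endloop
 endfacet
 facet normal 0.462 -0.407 -0.788
  outer loop
   vertex 4.8 1.3 2.2
   vertex 0.6 0.4 0.2
   vertex 2.7 2.4 0.4
  endloop
 endfacet
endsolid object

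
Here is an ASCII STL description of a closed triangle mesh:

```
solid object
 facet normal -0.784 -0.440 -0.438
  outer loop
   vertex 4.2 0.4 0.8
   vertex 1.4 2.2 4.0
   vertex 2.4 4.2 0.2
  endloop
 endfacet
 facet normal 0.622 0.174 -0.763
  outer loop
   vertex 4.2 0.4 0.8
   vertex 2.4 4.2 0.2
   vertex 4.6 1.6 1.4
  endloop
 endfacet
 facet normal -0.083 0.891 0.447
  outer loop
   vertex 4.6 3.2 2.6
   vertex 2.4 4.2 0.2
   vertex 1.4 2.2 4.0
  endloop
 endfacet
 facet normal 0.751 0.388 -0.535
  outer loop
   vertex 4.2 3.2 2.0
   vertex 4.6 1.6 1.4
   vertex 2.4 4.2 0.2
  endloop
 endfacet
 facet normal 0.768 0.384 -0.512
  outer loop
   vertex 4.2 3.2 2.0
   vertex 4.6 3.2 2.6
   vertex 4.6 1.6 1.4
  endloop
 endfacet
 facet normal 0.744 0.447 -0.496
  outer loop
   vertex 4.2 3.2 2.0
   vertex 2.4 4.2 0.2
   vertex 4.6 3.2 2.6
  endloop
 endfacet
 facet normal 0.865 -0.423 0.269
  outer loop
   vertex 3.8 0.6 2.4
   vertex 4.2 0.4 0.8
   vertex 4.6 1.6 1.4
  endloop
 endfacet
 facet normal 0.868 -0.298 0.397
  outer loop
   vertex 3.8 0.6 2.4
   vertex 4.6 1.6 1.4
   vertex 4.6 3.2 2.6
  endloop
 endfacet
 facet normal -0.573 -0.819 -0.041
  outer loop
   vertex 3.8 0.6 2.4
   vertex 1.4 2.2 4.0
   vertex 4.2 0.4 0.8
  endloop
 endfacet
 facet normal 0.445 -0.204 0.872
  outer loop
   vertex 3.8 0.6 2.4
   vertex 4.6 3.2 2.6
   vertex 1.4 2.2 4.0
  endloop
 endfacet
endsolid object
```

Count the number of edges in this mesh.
15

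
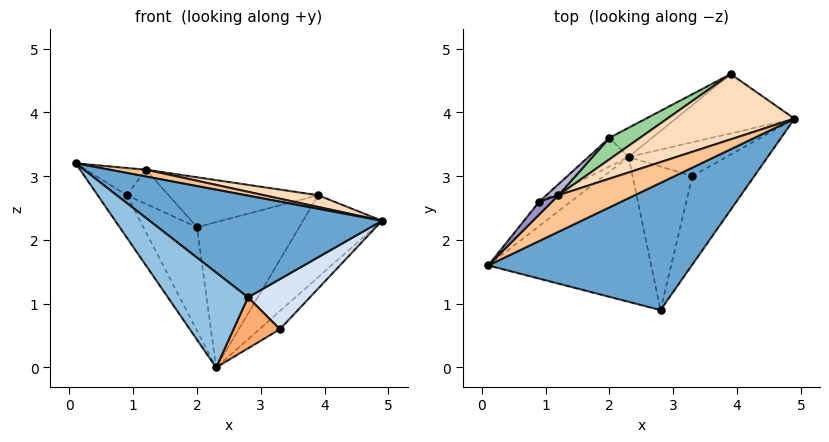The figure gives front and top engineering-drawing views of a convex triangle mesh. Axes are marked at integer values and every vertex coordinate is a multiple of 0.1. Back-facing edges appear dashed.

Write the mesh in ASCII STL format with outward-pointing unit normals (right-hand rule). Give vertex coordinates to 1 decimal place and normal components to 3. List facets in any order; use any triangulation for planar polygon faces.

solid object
 facet normal 0.407 -0.570 0.713
  outer loop
   vertex 2.8 0.9 1.1
   vertex 4.9 3.9 2.3
   vertex 0.1 1.6 3.2
  endloop
 endfacet
 facet normal -0.621 -0.430 -0.655
  outer loop
   vertex 2.3 3.3 0.0
   vertex 2.8 0.9 1.1
   vertex 0.1 1.6 3.2
  endloop
 endfacet
 facet normal 0.315 0.768 -0.557
  outer loop
   vertex 3.9 4.6 2.7
   vertex 4.9 3.9 2.3
   vertex 2.3 3.3 0.0
  endloop
 endfacet
 facet normal 0.769 -0.315 -0.556
  outer loop
   vertex 3.3 3.0 0.6
   vertex 4.9 3.9 2.3
   vertex 2.8 0.9 1.1
  endloop
 endfacet
 facet normal 0.557 0.393 -0.732
  outer loop
   vertex 3.3 3.0 0.6
   vertex 2.3 3.3 0.0
   vertex 4.9 3.9 2.3
  endloop
 endfacet
 facet normal 0.422 -0.304 -0.854
  outer loop
   vertex 3.3 3.0 0.6
   vertex 2.8 0.9 1.1
   vertex 2.3 3.3 0.0
  endloop
 endfacet
 facet normal 0.262 -0.176 0.949
  outer loop
   vertex 1.2 2.7 3.1
   vertex 0.1 1.6 3.2
   vertex 4.9 3.9 2.3
  endloop
 endfacet
 facet normal 0.261 -0.170 0.950
  outer loop
   vertex 1.2 2.7 3.1
   vertex 4.9 3.9 2.3
   vertex 3.9 4.6 2.7
  endloop
 endfacet
 facet normal -0.421 0.889 -0.179
  outer loop
   vertex 2.0 3.6 2.2
   vertex 3.9 4.6 2.7
   vertex 2.3 3.3 0.0
  endloop
 endfacet
 facet normal -0.507 0.792 0.341
  outer loop
   vertex 2.0 3.6 2.2
   vertex 1.2 2.7 3.1
   vertex 3.9 4.6 2.7
  endloop
 endfacet
 facet normal -0.813 0.505 -0.291
  outer loop
   vertex 0.9 2.6 2.7
   vertex 2.3 3.3 0.0
   vertex 0.1 1.6 3.2
  endloop
 endfacet
 facet normal -0.706 0.682 -0.189
  outer loop
   vertex 0.9 2.6 2.7
   vertex 2.0 3.6 2.2
   vertex 2.3 3.3 0.0
  endloop
 endfacet
 facet normal -0.655 0.684 0.320
  outer loop
   vertex 0.9 2.6 2.7
   vertex 0.1 1.6 3.2
   vertex 1.2 2.7 3.1
  endloop
 endfacet
 facet normal -0.587 0.770 0.248
  outer loop
   vertex 0.9 2.6 2.7
   vertex 1.2 2.7 3.1
   vertex 2.0 3.6 2.2
  endloop
 endfacet
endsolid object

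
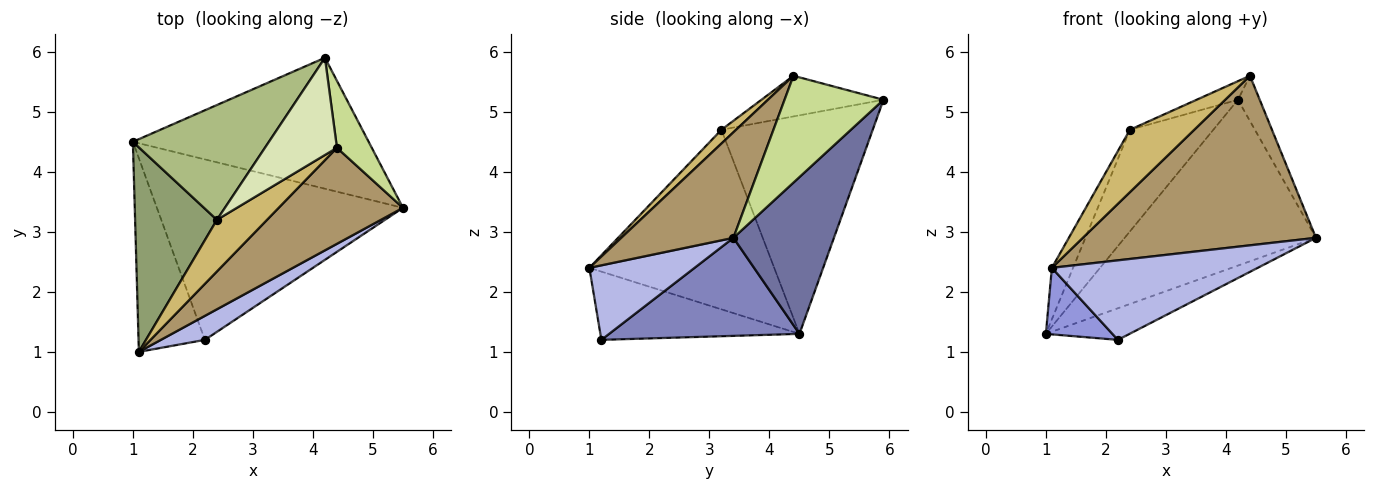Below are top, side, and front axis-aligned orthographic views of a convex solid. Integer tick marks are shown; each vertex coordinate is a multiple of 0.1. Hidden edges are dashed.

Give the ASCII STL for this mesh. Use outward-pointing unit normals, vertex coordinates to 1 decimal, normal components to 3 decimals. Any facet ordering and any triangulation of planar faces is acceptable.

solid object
 facet normal 0.381 0.725 -0.573
  outer loop
   vertex 4.2 5.9 5.2
   vertex 5.5 3.4 2.9
   vertex 1.0 4.5 1.3
  endloop
 endfacet
 facet normal 0.365 0.161 -0.917
  outer loop
   vertex 2.2 1.2 1.2
   vertex 1.0 4.5 1.3
   vertex 5.5 3.4 2.9
  endloop
 endfacet
 facet normal -0.697 -0.233 -0.678
  outer loop
   vertex 2.2 1.2 1.2
   vertex 1.1 1.0 2.4
   vertex 1.0 4.5 1.3
  endloop
 endfacet
 facet normal 0.440 -0.860 0.260
  outer loop
   vertex 2.2 1.2 1.2
   vertex 5.5 3.4 2.9
   vertex 1.1 1.0 2.4
  endloop
 endfacet
 facet normal -0.905 0.104 0.412
  outer loop
   vertex 2.4 3.2 4.7
   vertex 1.0 4.5 1.3
   vertex 1.1 1.0 2.4
  endloop
 endfacet
 facet normal -0.769 0.424 0.479
  outer loop
   vertex 2.4 3.2 4.7
   vertex 4.2 5.9 5.2
   vertex 1.0 4.5 1.3
  endloop
 endfacet
 facet normal 0.931 0.205 0.303
  outer loop
   vertex 4.4 4.4 5.6
   vertex 5.5 3.4 2.9
   vertex 4.2 5.9 5.2
  endloop
 endfacet
 facet normal -0.485 0.164 0.859
  outer loop
   vertex 4.4 4.4 5.6
   vertex 4.2 5.9 5.2
   vertex 2.4 3.2 4.7
  endloop
 endfacet
 facet normal 0.386 -0.803 0.455
  outer loop
   vertex 4.4 4.4 5.6
   vertex 1.1 1.0 2.4
   vertex 5.5 3.4 2.9
  endloop
 endfacet
 facet normal 0.173 -0.759 0.628
  outer loop
   vertex 4.4 4.4 5.6
   vertex 2.4 3.2 4.7
   vertex 1.1 1.0 2.4
  endloop
 endfacet
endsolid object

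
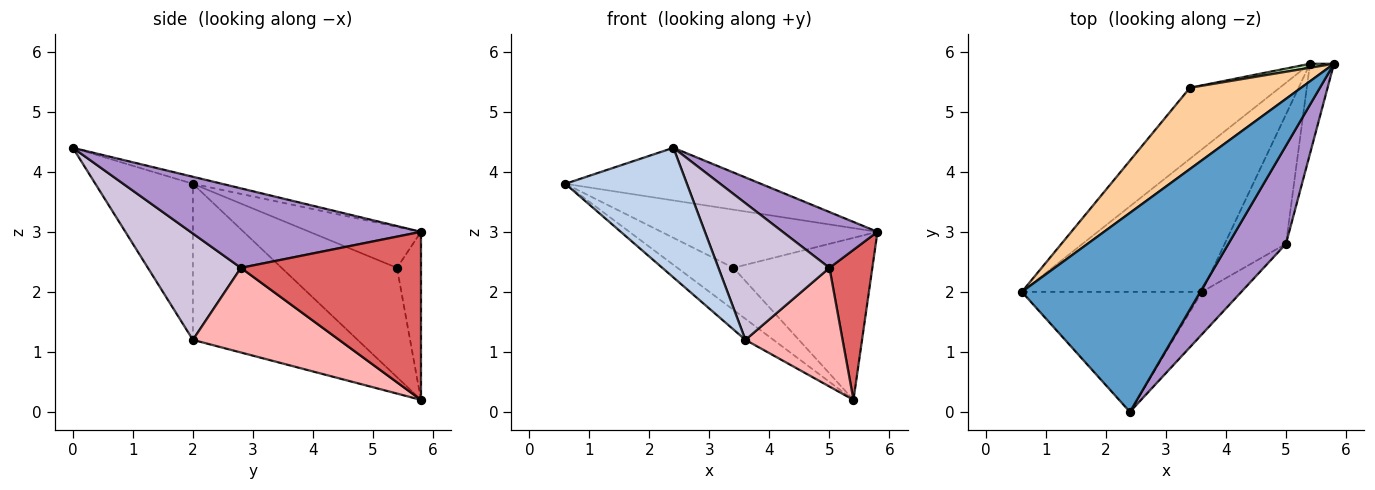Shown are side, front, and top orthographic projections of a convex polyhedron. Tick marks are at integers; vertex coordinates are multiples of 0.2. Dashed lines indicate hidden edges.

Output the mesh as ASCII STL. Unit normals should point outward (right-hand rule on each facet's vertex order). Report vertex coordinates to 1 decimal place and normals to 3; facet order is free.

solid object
 facet normal -0.038 0.256 0.966
  outer loop
   vertex 2.4 0.0 4.4
   vertex 5.8 5.8 3.0
   vertex 0.6 2.0 3.8
  endloop
 endfacet
 facet normal -0.507 -0.632 -0.585
  outer loop
   vertex 3.6 2.0 1.2
   vertex 2.4 0.0 4.4
   vertex 0.6 2.0 3.8
  endloop
 endfacet
 facet normal -0.651 0.111 -0.751
  outer loop
   vertex 3.6 2.0 1.2
   vertex 0.6 2.0 3.8
   vertex 5.4 5.8 0.2
  endloop
 endfacet
 facet normal -0.288 0.558 0.779
  outer loop
   vertex 3.4 5.4 2.4
   vertex 0.6 2.0 3.8
   vertex 5.8 5.8 3.0
  endloop
 endfacet
 facet normal -0.724 0.351 -0.594
  outer loop
   vertex 3.4 5.4 2.4
   vertex 5.4 5.8 0.2
   vertex 0.6 2.0 3.8
  endloop
 endfacet
 facet normal -0.170 0.985 0.024
  outer loop
   vertex 3.4 5.4 2.4
   vertex 5.8 5.8 3.0
   vertex 5.4 5.8 0.2
  endloop
 endfacet
 facet normal 0.964 -0.229 -0.138
  outer loop
   vertex 5.0 2.8 2.4
   vertex 5.4 5.8 0.2
   vertex 5.8 5.8 3.0
  endloop
 endfacet
 facet normal 0.713 -0.474 -0.516
  outer loop
   vertex 5.0 2.8 2.4
   vertex 3.6 2.0 1.2
   vertex 5.4 5.8 0.2
  endloop
 endfacet
 facet normal 0.768 -0.316 0.556
  outer loop
   vertex 5.0 2.8 2.4
   vertex 5.8 5.8 3.0
   vertex 2.4 0.0 4.4
  endloop
 endfacet
 facet normal 0.625 -0.746 -0.232
  outer loop
   vertex 5.0 2.8 2.4
   vertex 2.4 0.0 4.4
   vertex 3.6 2.0 1.2
  endloop
 endfacet
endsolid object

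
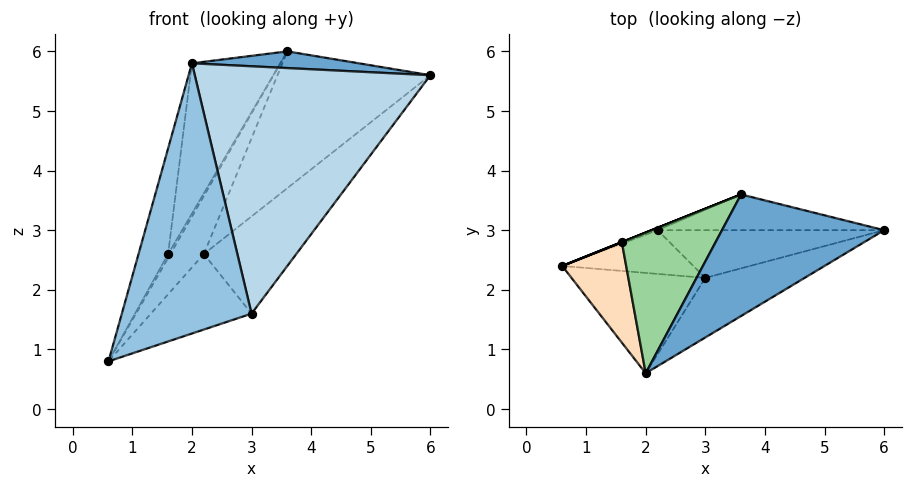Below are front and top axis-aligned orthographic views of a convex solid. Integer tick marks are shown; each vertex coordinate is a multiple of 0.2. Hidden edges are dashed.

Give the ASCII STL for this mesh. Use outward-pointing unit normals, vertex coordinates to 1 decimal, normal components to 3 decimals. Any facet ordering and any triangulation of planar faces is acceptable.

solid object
 facet normal 0.130 -0.135 0.982
  outer loop
   vertex 3.6 3.6 6.0
   vertex 2.0 0.6 5.8
   vertex 6.0 3.0 5.6
  endloop
 endfacet
 facet normal 0.038 -0.937 -0.348
  outer loop
   vertex 3.0 2.2 1.6
   vertex 2.0 0.6 5.8
   vertex 0.6 2.4 0.8
  endloop
 endfacet
 facet normal 0.496 -0.844 -0.203
  outer loop
   vertex 3.0 2.2 1.6
   vertex 6.0 3.0 5.6
   vertex 2.0 0.6 5.8
  endloop
 endfacet
 facet normal -0.312 0.949 -0.039
  outer loop
   vertex 2.2 3.0 2.6
   vertex 0.6 2.4 0.8
   vertex 3.6 3.6 6.0
  endloop
 endfacet
 facet normal 0.196 0.949 -0.248
  outer loop
   vertex 2.2 3.0 2.6
   vertex 3.6 3.6 6.0
   vertex 6.0 3.0 5.6
  endloop
 endfacet
 facet normal 0.233 0.842 -0.487
  outer loop
   vertex 2.2 3.0 2.6
   vertex 3.0 2.2 1.6
   vertex 0.6 2.4 0.8
  endloop
 endfacet
 facet normal 0.328 0.848 -0.416
  outer loop
   vertex 2.2 3.0 2.6
   vertex 6.0 3.0 5.6
   vertex 3.0 2.2 1.6
  endloop
 endfacet
 facet normal -0.837 0.396 0.377
  outer loop
   vertex 1.6 2.8 2.6
   vertex 0.6 2.4 0.8
   vertex 2.0 0.6 5.8
  endloop
 endfacet
 facet normal -0.371 0.928 0.000
  outer loop
   vertex 1.6 2.8 2.6
   vertex 3.6 3.6 6.0
   vertex 0.6 2.4 0.8
  endloop
 endfacet
 facet normal -0.824 0.414 0.387
  outer loop
   vertex 1.6 2.8 2.6
   vertex 2.0 0.6 5.8
   vertex 3.6 3.6 6.0
  endloop
 endfacet
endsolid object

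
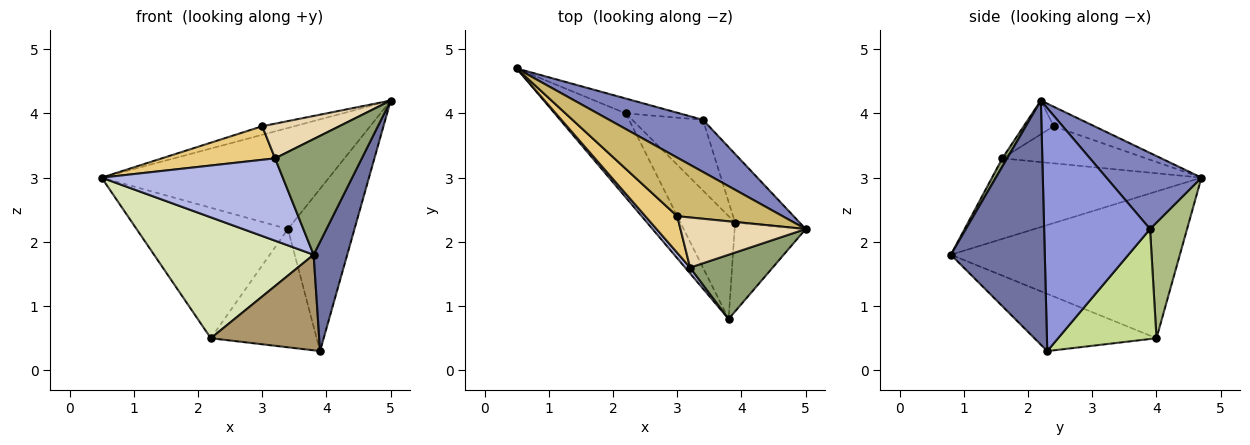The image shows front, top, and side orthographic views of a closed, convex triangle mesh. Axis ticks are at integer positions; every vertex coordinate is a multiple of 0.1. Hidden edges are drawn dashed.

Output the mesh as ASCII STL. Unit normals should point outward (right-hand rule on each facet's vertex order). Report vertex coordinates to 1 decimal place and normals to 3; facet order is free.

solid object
 facet normal 0.908 -0.325 -0.264
  outer loop
   vertex 3.9 2.3 0.3
   vertex 5.0 2.2 4.2
   vertex 3.8 0.8 1.8
  endloop
 endfacet
 facet normal 0.348 0.833 0.430
  outer loop
   vertex 3.4 3.9 2.2
   vertex 0.5 4.7 3.0
   vertex 5.0 2.2 4.2
  endloop
 endfacet
 facet normal 0.826 0.519 -0.220
  outer loop
   vertex 3.4 3.9 2.2
   vertex 5.0 2.2 4.2
   vertex 3.9 2.3 0.3
  endloop
 endfacet
 facet normal -0.755 -0.654 0.046
  outer loop
   vertex 3.2 1.6 3.3
   vertex 0.5 4.7 3.0
   vertex 3.8 0.8 1.8
  endloop
 endfacet
 facet normal 0.049 -0.873 0.485
  outer loop
   vertex 3.2 1.6 3.3
   vertex 3.8 0.8 1.8
   vertex 5.0 2.2 4.2
  endloop
 endfacet
 facet normal 0.236 0.966 -0.110
  outer loop
   vertex 2.2 4.0 0.5
   vertex 0.5 4.7 3.0
   vertex 3.4 3.9 2.2
  endloop
 endfacet
 facet normal 0.624 0.671 -0.401
  outer loop
   vertex 2.2 4.0 0.5
   vertex 3.4 3.9 2.2
   vertex 3.9 2.3 0.3
  endloop
 endfacet
 facet normal -0.762 -0.531 -0.370
  outer loop
   vertex 2.2 4.0 0.5
   vertex 3.8 0.8 1.8
   vertex 0.5 4.7 3.0
  endloop
 endfacet
 facet normal -0.609 -0.540 -0.581
  outer loop
   vertex 2.2 4.0 0.5
   vertex 3.9 2.3 0.3
   vertex 3.8 0.8 1.8
  endloop
 endfacet
 facet normal -0.180 0.142 0.973
  outer loop
   vertex 3.0 2.4 3.8
   vertex 5.0 2.2 4.2
   vertex 0.5 4.7 3.0
  endloop
 endfacet
 facet normal -0.651 -0.513 0.560
  outer loop
   vertex 3.0 2.4 3.8
   vertex 0.5 4.7 3.0
   vertex 3.2 1.6 3.3
  endloop
 endfacet
 facet normal -0.216 -0.556 0.803
  outer loop
   vertex 3.0 2.4 3.8
   vertex 3.2 1.6 3.3
   vertex 5.0 2.2 4.2
  endloop
 endfacet
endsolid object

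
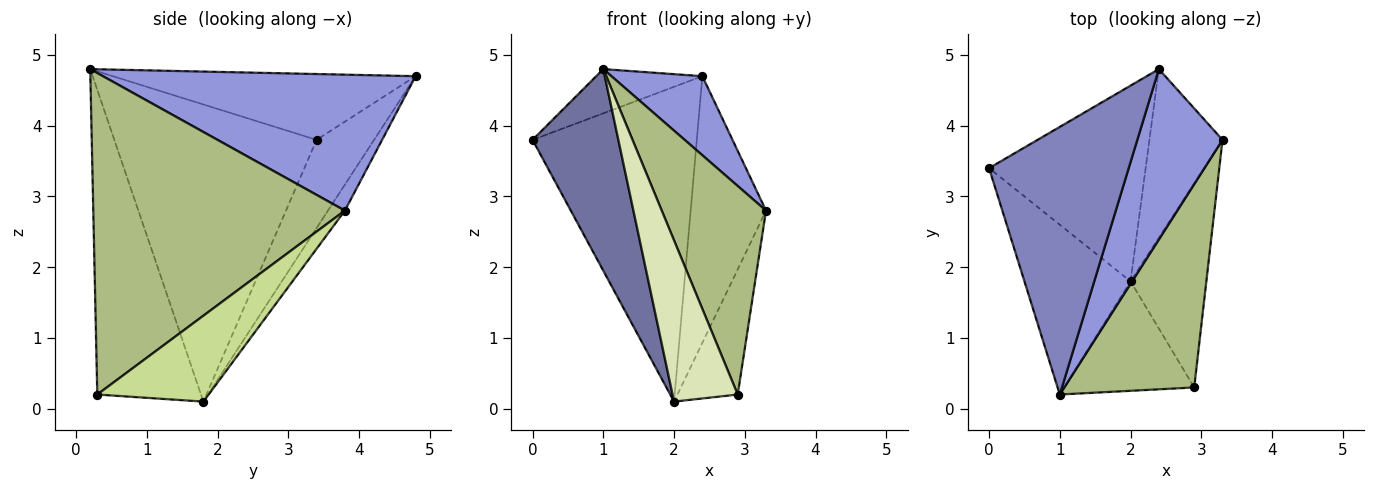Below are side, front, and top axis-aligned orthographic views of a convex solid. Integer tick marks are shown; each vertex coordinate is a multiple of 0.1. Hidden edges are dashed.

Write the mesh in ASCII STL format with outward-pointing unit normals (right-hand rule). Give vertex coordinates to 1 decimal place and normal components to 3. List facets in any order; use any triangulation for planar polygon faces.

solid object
 facet normal -0.875 -0.371 -0.312
  outer loop
   vertex 2.0 1.8 0.1
   vertex 1.0 0.2 4.8
   vertex 0.0 3.4 3.8
  endloop
 endfacet
 facet normal -0.422 0.148 0.895
  outer loop
   vertex 2.4 4.8 4.7
   vertex 0.0 3.4 3.8
   vertex 1.0 0.2 4.8
  endloop
 endfacet
 facet normal 0.823 -0.239 0.516
  outer loop
   vertex 2.4 4.8 4.7
   vertex 1.0 0.2 4.8
   vertex 3.3 3.8 2.8
  endloop
 endfacet
 facet normal -0.285 0.814 -0.506
  outer loop
   vertex 2.4 4.8 4.7
   vertex 2.0 1.8 0.1
   vertex 0.0 3.4 3.8
  endloop
 endfacet
 facet normal -0.186 0.830 -0.525
  outer loop
   vertex 2.4 4.8 4.7
   vertex 3.3 3.8 2.8
   vertex 2.0 1.8 0.1
  endloop
 endfacet
 facet normal 0.865 -0.359 0.350
  outer loop
   vertex 2.9 0.3 0.2
   vertex 3.3 3.8 2.8
   vertex 1.0 0.2 4.8
  endloop
 endfacet
 facet normal 0.695 0.376 -0.613
  outer loop
   vertex 2.9 0.3 0.2
   vertex 2.0 1.8 0.1
   vertex 3.3 3.8 2.8
  endloop
 endfacet
 facet normal -0.796 -0.500 -0.340
  outer loop
   vertex 2.9 0.3 0.2
   vertex 1.0 0.2 4.8
   vertex 2.0 1.8 0.1
  endloop
 endfacet
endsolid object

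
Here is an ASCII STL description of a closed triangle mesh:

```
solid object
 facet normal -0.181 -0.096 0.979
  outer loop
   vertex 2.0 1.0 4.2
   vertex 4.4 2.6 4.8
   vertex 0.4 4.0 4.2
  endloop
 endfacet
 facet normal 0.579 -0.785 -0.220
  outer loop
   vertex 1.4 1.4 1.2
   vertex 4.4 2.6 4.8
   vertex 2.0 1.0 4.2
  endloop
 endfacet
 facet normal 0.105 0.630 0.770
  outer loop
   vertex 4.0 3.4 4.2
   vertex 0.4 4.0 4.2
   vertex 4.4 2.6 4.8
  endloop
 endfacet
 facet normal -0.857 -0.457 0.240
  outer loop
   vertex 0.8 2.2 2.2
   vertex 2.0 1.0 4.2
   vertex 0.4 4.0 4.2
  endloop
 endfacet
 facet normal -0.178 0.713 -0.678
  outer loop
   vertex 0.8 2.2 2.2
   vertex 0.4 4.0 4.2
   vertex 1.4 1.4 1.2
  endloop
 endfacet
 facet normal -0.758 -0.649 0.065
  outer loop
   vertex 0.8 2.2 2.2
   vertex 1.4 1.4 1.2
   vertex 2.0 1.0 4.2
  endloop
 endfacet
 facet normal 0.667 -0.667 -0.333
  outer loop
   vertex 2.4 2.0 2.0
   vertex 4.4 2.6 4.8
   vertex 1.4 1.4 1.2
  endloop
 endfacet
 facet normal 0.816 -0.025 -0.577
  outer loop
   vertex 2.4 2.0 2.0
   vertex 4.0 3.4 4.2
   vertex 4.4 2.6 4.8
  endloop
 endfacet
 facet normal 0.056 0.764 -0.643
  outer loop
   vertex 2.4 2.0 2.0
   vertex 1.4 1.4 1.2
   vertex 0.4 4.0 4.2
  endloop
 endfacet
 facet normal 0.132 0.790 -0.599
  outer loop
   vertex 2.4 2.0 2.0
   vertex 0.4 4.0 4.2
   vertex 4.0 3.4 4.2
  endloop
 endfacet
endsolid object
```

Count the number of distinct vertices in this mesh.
7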